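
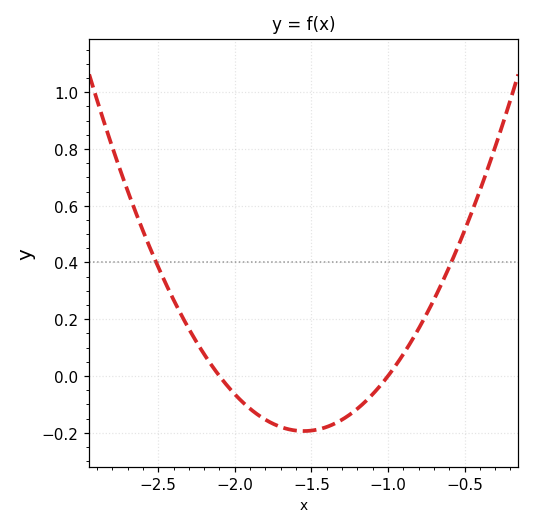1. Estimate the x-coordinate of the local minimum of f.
-1.55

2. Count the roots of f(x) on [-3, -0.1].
2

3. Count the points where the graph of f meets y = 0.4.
2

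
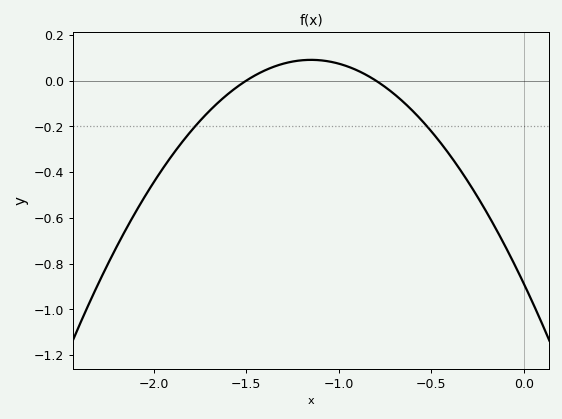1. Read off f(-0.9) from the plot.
0.044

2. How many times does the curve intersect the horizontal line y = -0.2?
2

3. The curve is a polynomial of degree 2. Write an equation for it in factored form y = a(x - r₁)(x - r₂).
y = -0.74(x + 1.5)(x + 0.8)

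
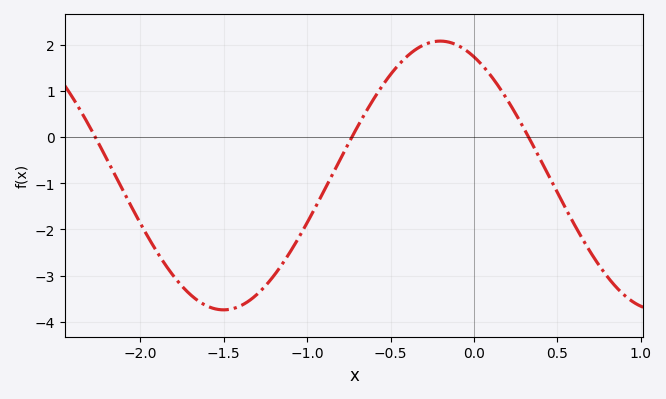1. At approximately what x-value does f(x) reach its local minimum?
-1.5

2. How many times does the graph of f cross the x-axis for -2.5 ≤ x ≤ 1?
3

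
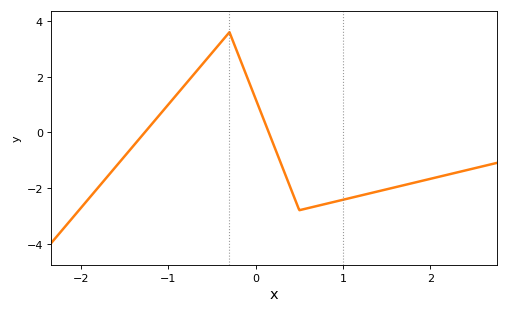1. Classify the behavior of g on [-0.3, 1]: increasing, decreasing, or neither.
neither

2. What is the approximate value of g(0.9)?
-2.4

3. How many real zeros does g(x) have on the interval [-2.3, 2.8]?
2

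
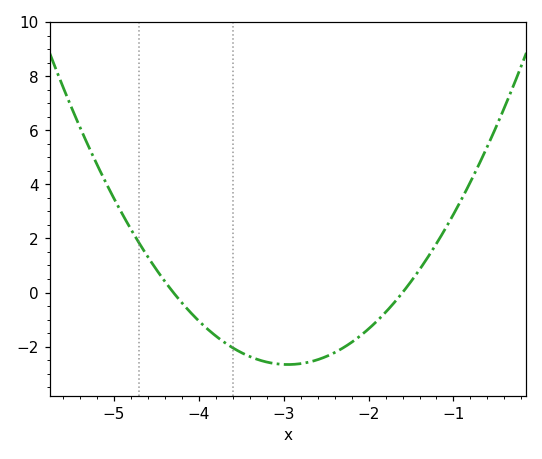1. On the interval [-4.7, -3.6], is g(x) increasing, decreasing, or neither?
decreasing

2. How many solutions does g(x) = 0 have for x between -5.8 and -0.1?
2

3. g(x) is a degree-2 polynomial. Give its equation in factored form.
y = 1.46(x + 4.3)(x + 1.6)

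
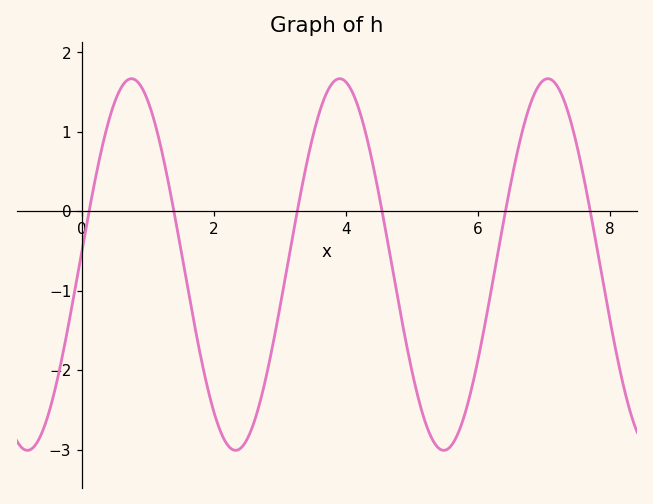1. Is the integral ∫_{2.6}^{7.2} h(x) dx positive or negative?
negative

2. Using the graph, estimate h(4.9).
-1.59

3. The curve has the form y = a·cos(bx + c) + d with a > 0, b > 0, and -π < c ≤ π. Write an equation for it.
y = 2.34cos(1.99x - 1.49) - 0.67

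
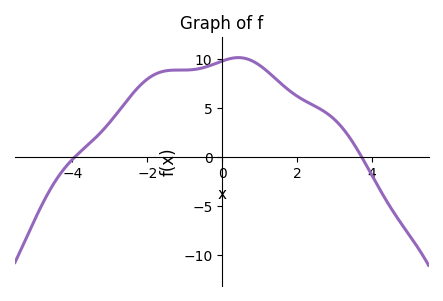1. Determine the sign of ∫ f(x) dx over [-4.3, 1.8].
positive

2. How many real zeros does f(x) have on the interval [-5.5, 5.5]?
2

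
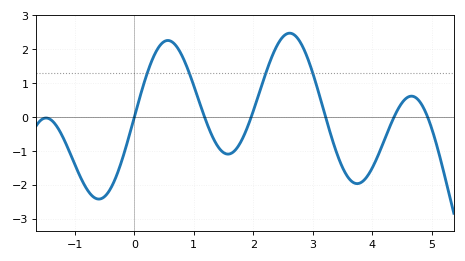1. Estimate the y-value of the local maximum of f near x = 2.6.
2.5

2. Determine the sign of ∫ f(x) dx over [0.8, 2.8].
positive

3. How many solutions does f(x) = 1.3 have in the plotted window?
4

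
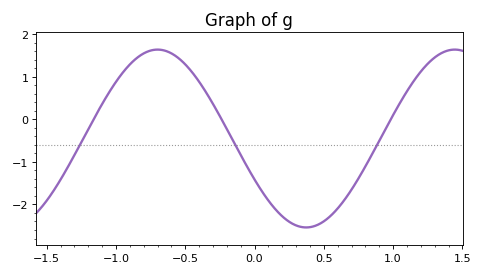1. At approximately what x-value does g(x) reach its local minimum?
0.35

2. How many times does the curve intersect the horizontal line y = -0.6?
3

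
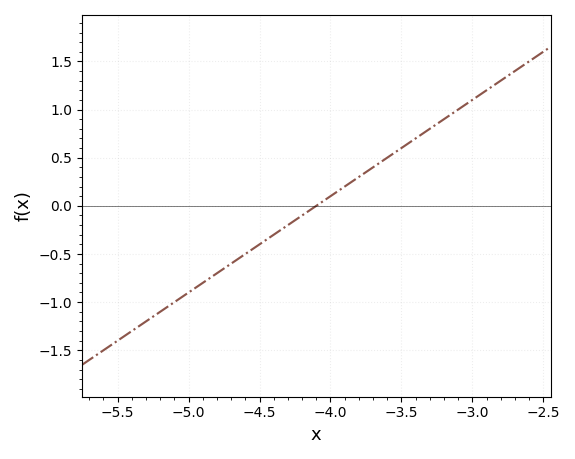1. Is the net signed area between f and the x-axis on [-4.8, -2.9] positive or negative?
positive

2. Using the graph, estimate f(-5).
-0.9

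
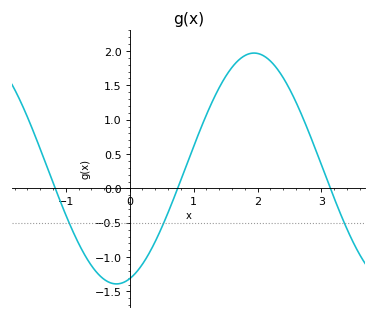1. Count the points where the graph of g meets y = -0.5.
3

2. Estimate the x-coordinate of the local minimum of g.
-0.206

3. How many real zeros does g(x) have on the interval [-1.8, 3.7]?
3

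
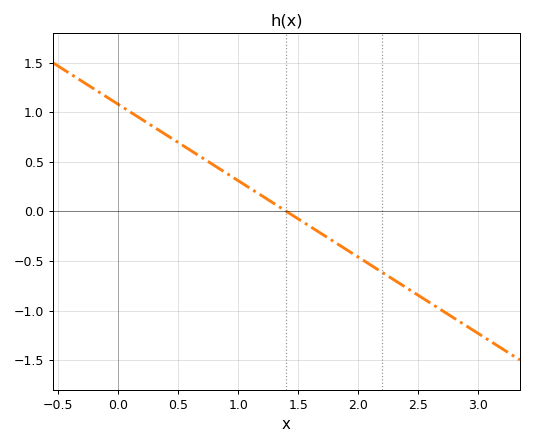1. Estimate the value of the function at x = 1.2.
0.15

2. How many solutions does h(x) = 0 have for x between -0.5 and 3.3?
1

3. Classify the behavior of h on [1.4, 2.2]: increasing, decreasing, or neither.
decreasing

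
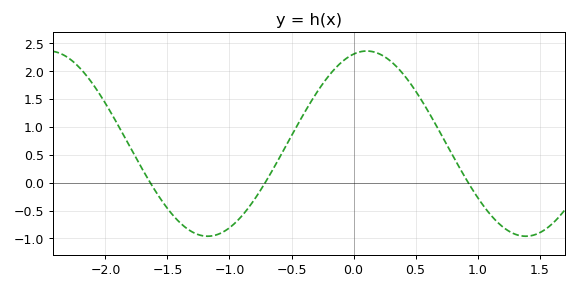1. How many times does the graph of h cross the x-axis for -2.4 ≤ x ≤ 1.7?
3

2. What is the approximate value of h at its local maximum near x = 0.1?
2.35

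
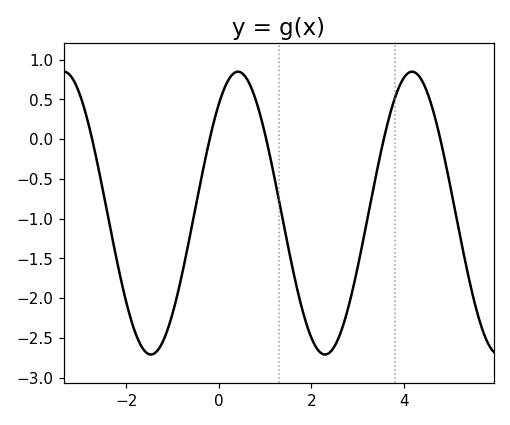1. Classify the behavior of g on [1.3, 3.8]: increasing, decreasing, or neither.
neither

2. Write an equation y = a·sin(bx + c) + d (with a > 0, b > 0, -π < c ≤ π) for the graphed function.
y = 1.78sin(1.67x + 0.882) - 0.93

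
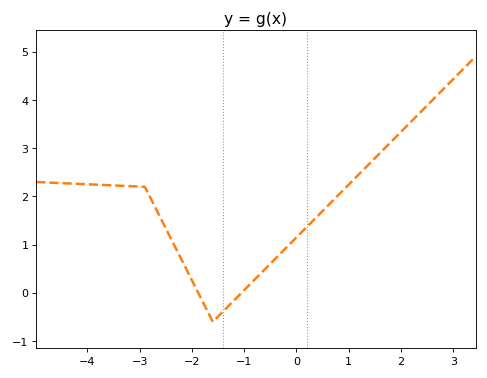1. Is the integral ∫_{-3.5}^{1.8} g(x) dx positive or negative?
positive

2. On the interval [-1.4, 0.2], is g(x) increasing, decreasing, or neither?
increasing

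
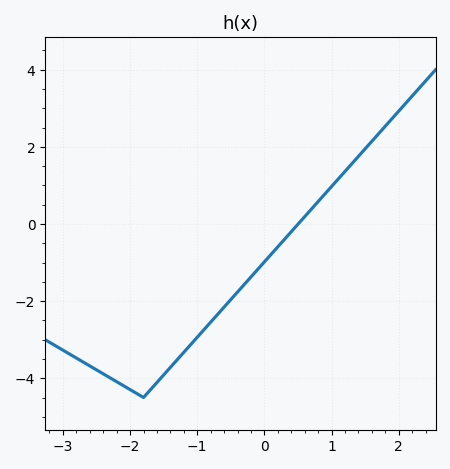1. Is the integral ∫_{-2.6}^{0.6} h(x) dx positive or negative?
negative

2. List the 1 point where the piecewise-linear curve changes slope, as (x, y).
(-1.8, -4.5)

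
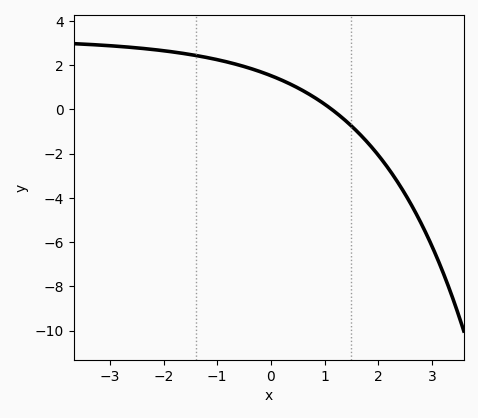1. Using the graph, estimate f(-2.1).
2.6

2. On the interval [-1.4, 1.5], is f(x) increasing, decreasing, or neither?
decreasing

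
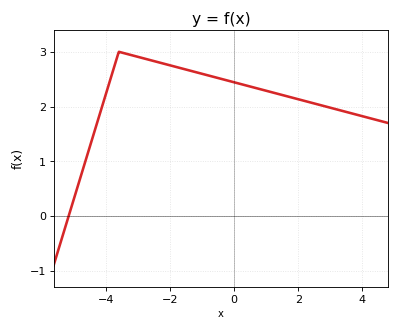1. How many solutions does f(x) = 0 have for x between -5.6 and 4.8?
1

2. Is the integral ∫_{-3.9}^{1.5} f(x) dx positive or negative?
positive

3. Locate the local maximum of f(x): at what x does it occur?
-3.6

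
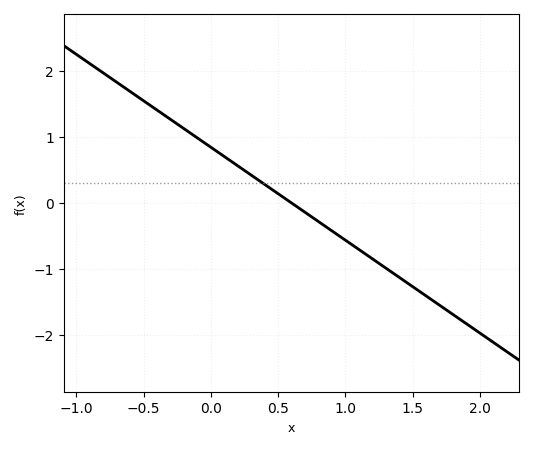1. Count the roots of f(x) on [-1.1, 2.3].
1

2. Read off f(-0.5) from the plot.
1.6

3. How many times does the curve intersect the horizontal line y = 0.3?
1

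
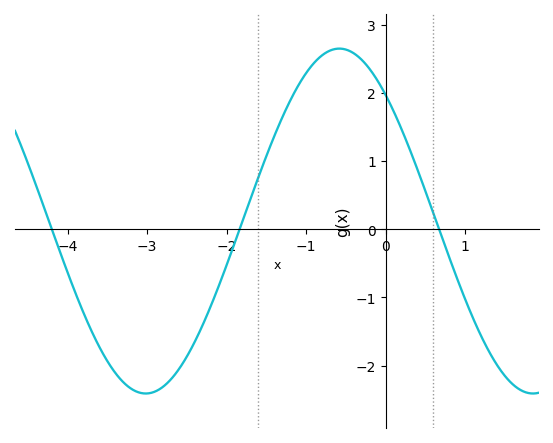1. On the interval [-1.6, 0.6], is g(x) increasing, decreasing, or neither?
neither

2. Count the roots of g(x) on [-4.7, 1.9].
3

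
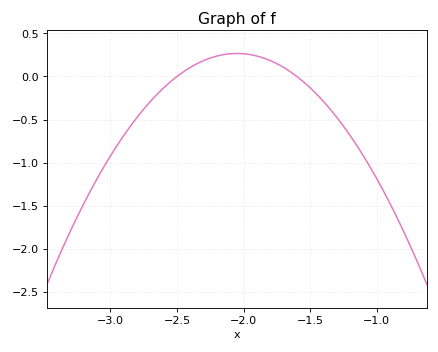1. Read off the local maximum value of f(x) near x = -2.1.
0.267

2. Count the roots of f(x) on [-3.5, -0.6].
2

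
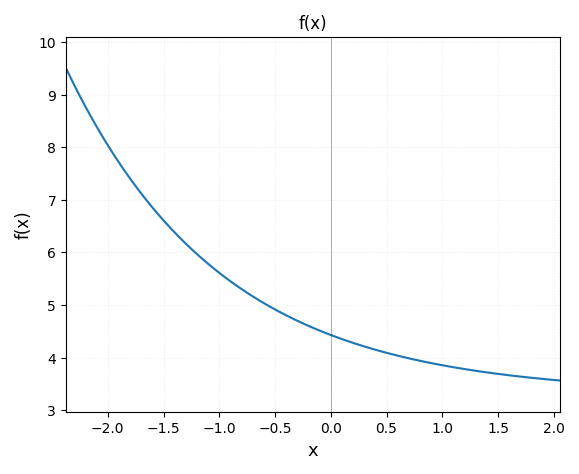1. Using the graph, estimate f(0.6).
4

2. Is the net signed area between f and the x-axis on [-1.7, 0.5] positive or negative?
positive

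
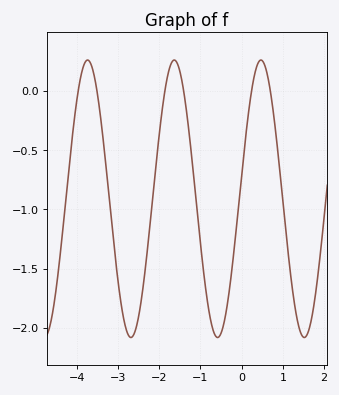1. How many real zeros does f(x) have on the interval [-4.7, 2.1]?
6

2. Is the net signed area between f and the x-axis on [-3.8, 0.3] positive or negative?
negative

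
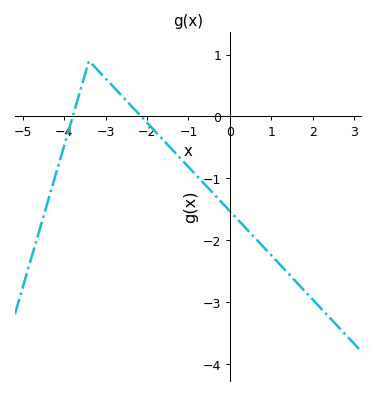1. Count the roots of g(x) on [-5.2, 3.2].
2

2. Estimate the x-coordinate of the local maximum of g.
-3.4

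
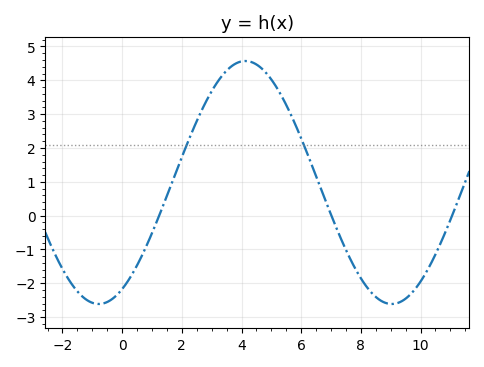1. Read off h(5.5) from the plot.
3.3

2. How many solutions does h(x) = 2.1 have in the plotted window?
2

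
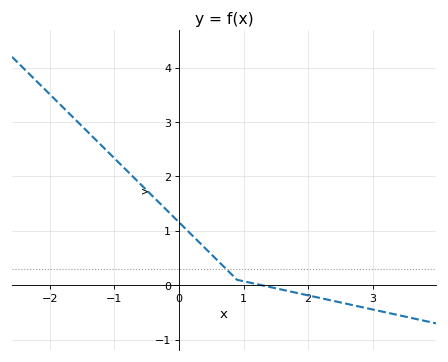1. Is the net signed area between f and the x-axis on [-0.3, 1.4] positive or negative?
positive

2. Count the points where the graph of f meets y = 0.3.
1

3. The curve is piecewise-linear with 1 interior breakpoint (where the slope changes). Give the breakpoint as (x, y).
(0.9, 0.1)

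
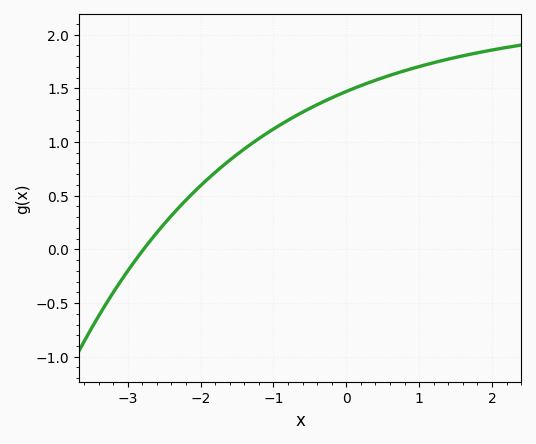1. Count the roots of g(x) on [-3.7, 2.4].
1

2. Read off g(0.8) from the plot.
1.66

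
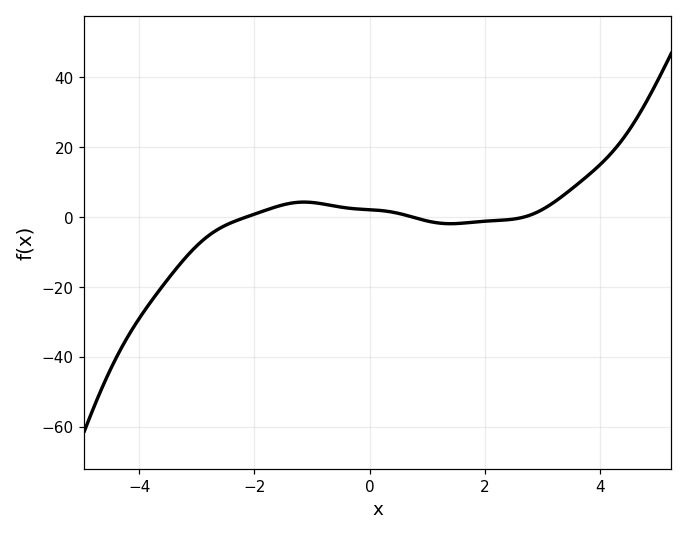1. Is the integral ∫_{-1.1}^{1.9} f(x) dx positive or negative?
positive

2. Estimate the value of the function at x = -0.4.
2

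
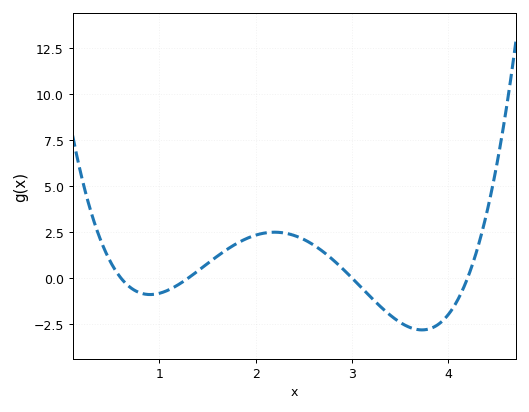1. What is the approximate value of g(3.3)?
-1.6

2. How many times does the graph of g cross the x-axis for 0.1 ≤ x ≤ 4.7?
4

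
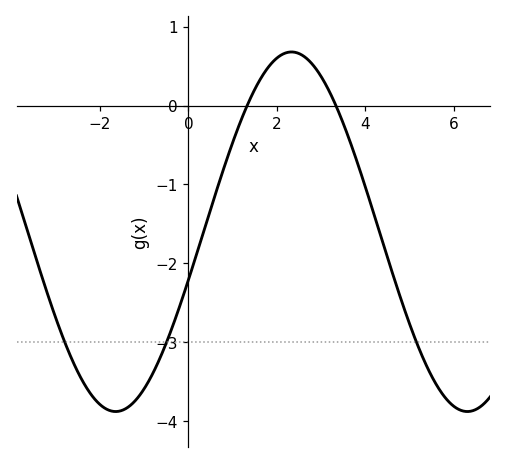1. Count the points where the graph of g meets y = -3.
3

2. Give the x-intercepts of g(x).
1.33, 3.34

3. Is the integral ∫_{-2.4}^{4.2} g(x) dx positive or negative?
negative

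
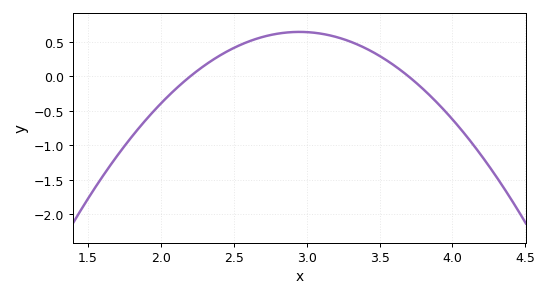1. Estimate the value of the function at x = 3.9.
-0.391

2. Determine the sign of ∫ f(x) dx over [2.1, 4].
positive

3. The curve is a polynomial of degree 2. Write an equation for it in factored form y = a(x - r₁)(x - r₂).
y = -1.15(x - 2.2)(x - 3.7)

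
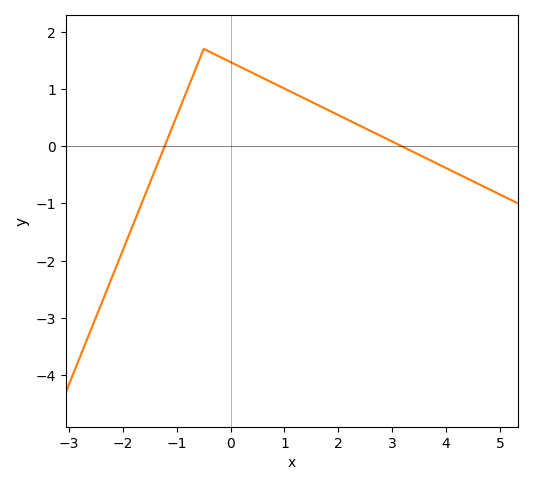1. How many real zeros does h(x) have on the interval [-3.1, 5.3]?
2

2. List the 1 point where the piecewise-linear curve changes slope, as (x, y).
(-0.5, 1.7)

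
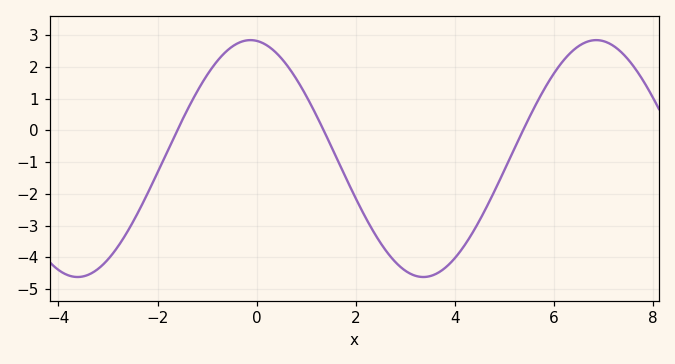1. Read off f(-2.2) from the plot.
-1.99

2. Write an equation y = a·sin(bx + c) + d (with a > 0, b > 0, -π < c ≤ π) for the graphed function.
y = 3.73sin(0.9x + 1.68) - 0.89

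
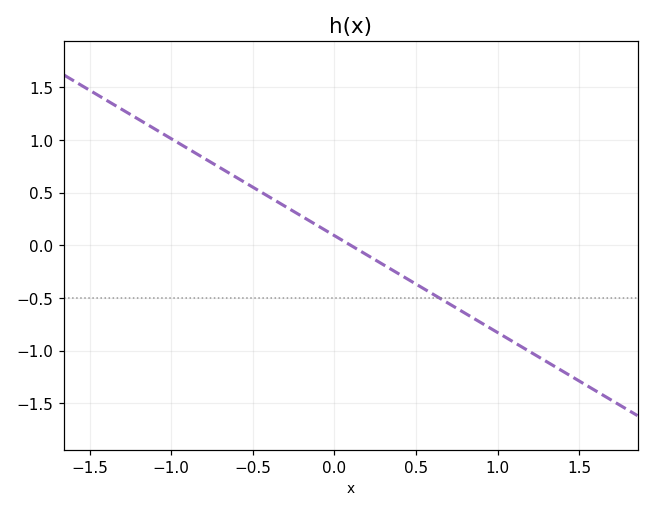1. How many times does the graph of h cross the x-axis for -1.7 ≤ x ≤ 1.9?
1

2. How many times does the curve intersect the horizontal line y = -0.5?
1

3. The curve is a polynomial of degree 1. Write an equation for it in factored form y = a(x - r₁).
y = -0.92(x - 0.1)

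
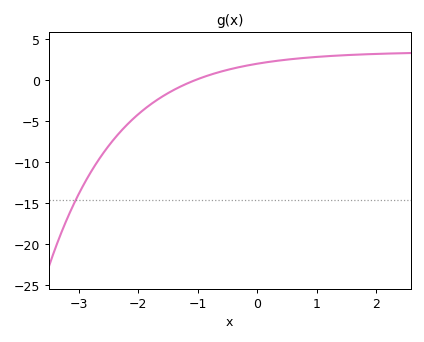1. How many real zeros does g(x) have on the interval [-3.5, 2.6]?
1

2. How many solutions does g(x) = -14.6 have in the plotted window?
1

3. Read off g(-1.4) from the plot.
-1.18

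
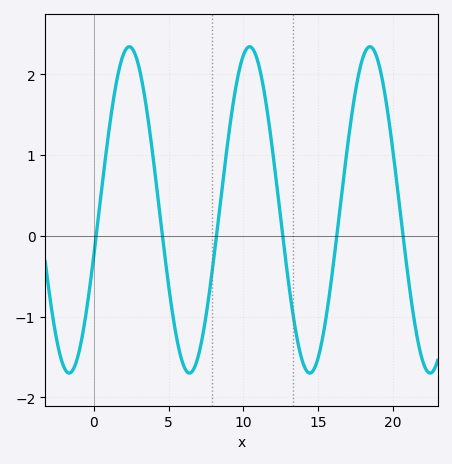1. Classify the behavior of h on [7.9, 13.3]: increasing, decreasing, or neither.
neither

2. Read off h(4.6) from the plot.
-0.016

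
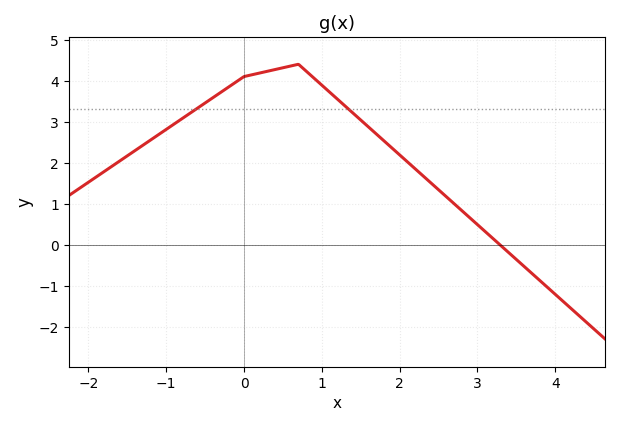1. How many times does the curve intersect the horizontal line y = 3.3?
2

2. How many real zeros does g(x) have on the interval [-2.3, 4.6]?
1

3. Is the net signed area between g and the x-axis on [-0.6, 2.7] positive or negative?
positive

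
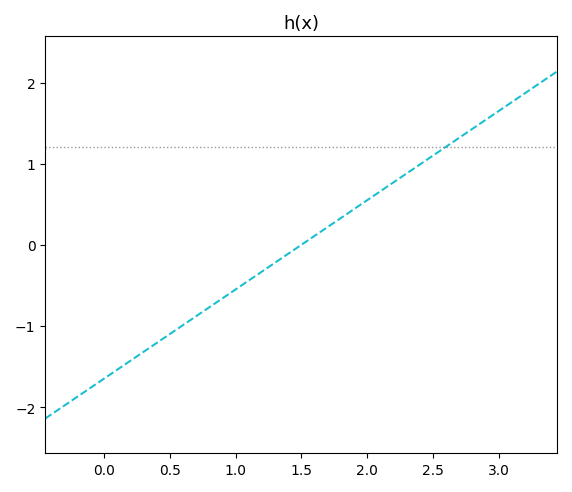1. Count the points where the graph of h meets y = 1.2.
1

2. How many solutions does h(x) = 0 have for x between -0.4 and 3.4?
1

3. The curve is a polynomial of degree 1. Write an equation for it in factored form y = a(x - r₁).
y = 1.1(x - 1.5)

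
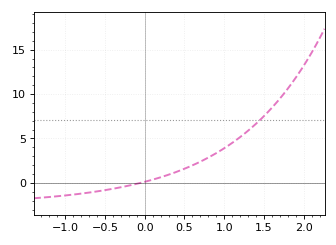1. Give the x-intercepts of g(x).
-0.05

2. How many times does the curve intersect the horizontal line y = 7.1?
1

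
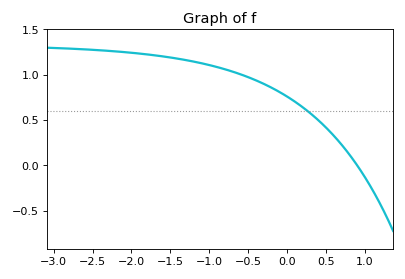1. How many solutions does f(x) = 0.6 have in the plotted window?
1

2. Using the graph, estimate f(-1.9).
1.25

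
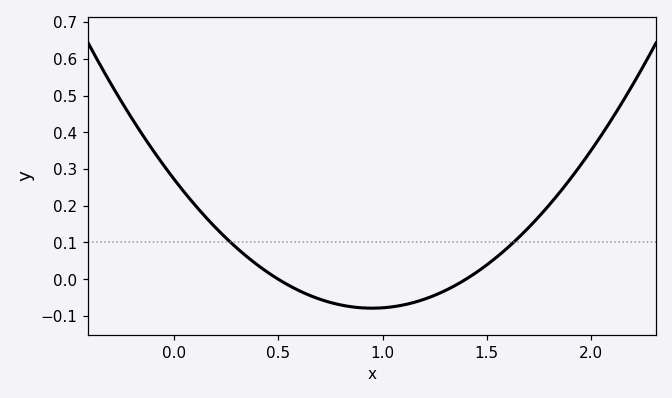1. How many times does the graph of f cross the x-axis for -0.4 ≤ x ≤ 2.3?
2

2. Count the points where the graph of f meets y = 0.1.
2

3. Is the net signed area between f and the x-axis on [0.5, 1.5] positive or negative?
negative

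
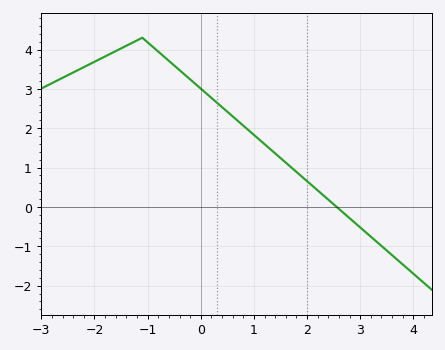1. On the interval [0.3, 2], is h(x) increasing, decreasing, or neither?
decreasing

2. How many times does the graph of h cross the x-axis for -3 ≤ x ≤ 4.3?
1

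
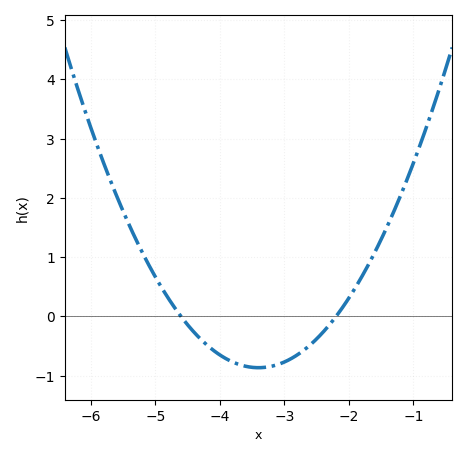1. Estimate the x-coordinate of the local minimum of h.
-3.4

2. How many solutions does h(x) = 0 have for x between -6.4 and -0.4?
2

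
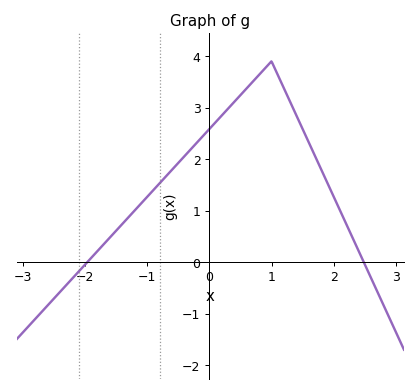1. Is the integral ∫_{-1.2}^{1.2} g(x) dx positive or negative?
positive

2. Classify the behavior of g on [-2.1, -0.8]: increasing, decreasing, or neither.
increasing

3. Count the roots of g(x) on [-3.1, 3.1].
2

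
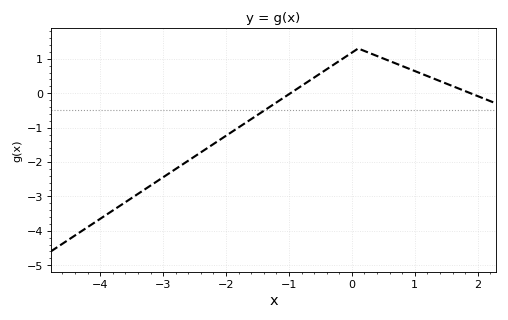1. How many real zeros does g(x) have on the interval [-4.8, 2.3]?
2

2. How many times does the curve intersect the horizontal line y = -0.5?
1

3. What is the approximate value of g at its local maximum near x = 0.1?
1.3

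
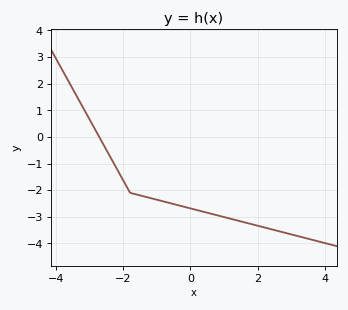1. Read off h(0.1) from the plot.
-2.72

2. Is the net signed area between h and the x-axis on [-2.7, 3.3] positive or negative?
negative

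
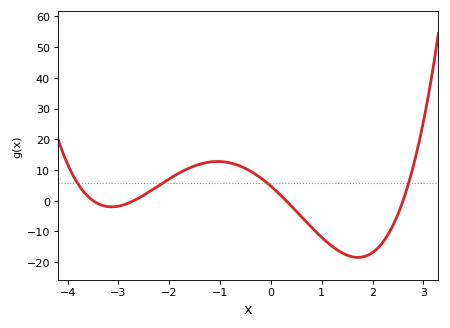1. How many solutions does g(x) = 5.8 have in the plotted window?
4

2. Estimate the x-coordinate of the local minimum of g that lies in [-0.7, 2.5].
1.71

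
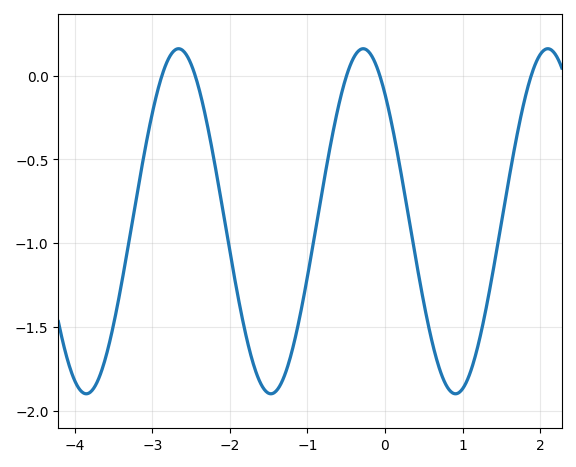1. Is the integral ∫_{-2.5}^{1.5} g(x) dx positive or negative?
negative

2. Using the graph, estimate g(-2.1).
-0.777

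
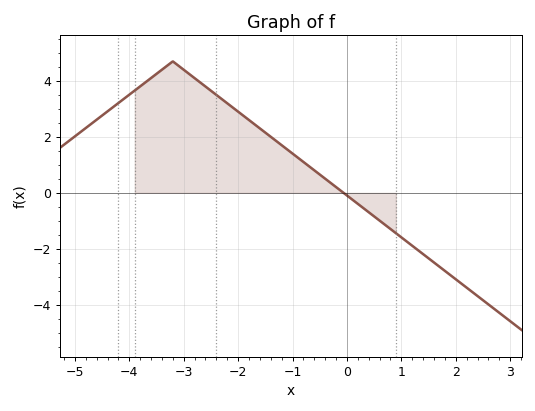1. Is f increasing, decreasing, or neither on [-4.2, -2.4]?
neither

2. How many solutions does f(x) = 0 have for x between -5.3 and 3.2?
1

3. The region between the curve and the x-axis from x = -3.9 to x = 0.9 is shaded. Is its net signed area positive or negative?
positive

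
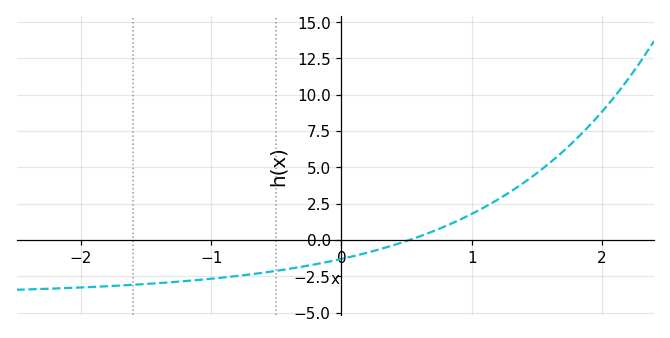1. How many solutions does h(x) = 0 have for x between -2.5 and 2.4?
1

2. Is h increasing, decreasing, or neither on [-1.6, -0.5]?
increasing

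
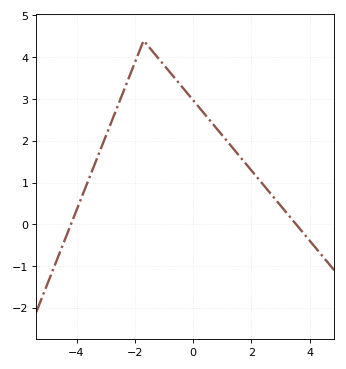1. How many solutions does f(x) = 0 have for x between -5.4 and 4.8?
2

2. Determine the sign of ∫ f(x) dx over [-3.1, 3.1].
positive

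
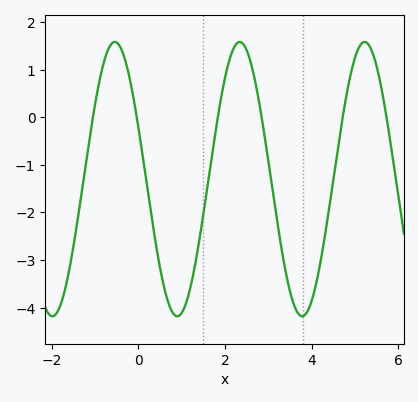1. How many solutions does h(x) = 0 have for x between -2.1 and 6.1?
6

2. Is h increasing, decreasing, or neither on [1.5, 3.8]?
neither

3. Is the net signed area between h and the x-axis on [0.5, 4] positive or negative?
negative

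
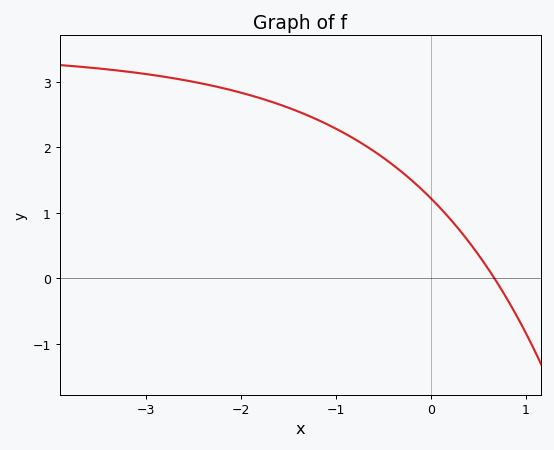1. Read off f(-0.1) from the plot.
1.4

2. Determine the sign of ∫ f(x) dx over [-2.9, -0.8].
positive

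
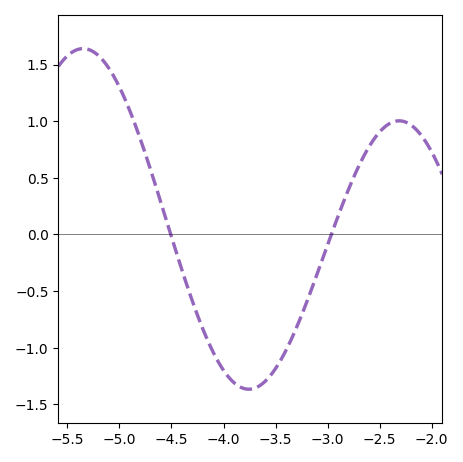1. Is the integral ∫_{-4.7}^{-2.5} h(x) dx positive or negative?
negative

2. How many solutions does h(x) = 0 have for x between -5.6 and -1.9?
2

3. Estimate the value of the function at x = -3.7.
-1.35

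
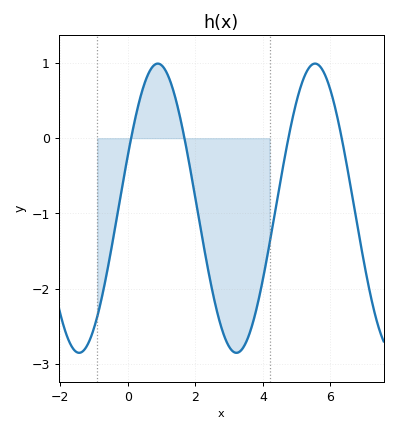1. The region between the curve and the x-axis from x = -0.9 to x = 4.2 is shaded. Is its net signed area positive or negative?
negative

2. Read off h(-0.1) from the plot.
-0.483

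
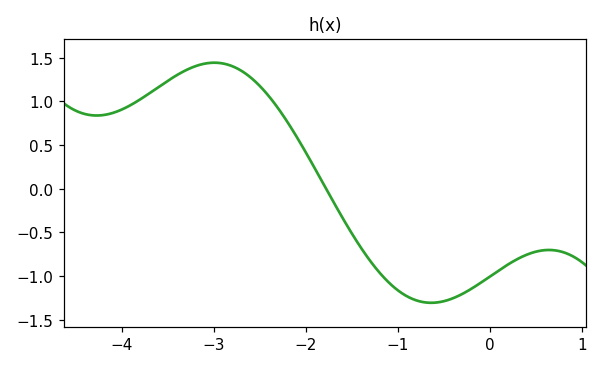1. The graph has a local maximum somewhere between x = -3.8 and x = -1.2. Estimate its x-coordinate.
-3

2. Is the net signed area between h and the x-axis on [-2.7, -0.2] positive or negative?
negative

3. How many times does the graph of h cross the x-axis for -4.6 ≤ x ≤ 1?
1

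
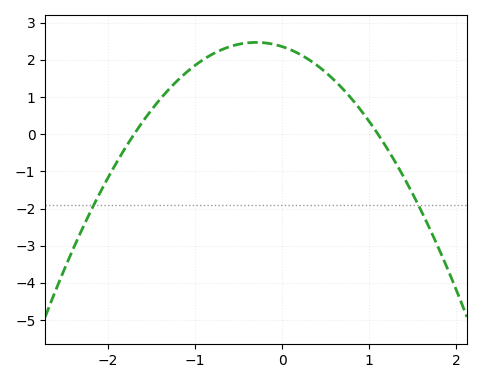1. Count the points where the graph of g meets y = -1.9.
2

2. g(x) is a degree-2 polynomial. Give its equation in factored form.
y = -1.26(x + 1.7)(x - 1.1)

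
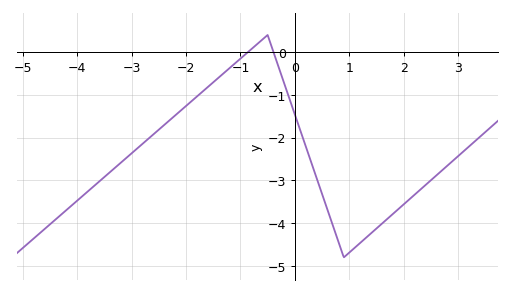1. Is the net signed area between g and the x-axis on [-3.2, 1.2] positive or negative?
negative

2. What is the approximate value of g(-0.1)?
-1.09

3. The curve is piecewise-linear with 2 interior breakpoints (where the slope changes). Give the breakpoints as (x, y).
(-0.5, 0.4); (0.9, -4.8)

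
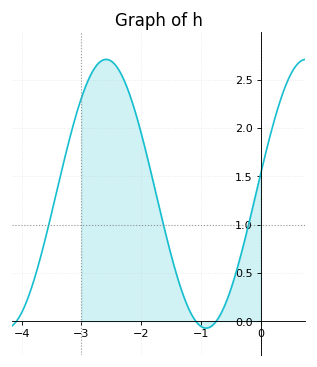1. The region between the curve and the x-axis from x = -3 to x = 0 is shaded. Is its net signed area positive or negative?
positive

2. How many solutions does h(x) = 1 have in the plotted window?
3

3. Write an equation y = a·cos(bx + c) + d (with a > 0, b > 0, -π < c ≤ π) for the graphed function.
y = 1.39cos(1.9x - 1.4) + 1.32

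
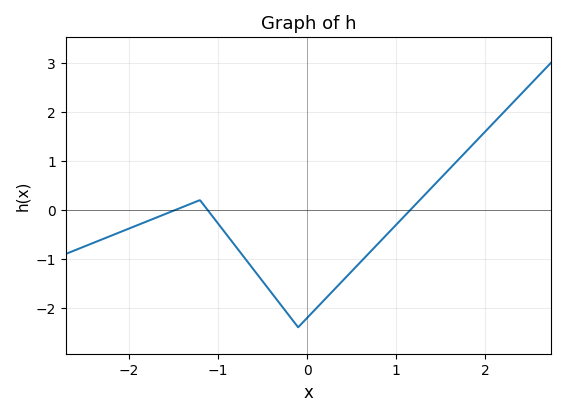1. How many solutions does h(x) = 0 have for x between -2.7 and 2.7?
3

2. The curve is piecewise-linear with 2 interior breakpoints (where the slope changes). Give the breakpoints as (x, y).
(-1.2, 0.2); (-0.1, -2.4)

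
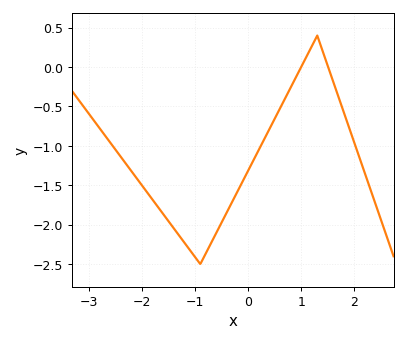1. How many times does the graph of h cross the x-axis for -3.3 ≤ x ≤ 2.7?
2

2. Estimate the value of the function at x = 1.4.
0.2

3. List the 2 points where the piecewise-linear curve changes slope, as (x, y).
(-0.9, -2.5); (1.3, 0.4)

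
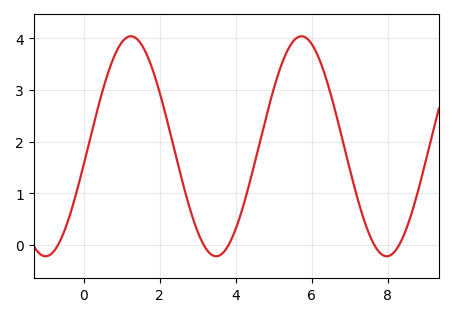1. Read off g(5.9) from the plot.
3.98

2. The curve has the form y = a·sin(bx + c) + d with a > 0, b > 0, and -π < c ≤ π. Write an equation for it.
y = 2.13sin(1.4x - 0.17) + 1.91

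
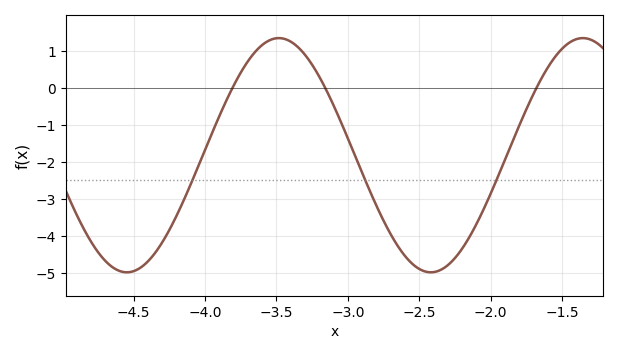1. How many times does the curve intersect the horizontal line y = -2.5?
3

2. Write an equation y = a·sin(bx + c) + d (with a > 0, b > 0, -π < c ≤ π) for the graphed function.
y = 3.16sin(2.95x - 0.72) - 1.82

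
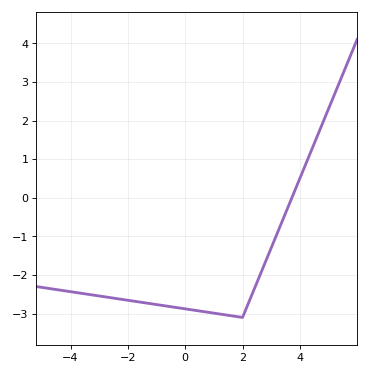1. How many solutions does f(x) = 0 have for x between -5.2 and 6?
1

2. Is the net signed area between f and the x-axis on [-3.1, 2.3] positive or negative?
negative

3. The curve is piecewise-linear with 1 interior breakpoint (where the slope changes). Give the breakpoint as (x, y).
(2, -3.1)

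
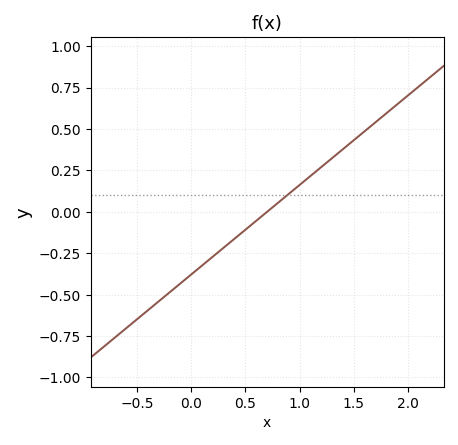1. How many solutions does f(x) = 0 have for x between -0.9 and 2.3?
1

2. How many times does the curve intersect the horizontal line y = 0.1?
1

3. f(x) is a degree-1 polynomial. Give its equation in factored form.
y = 0.54(x - 0.7)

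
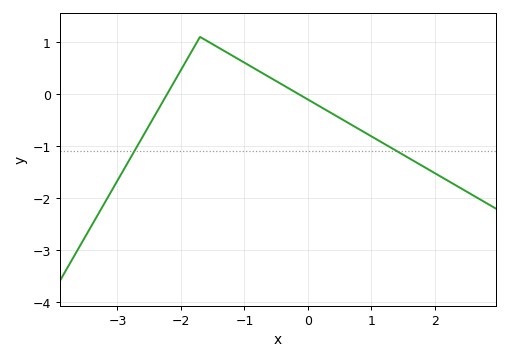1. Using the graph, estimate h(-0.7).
0.392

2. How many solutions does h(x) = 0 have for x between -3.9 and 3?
2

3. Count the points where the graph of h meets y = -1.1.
2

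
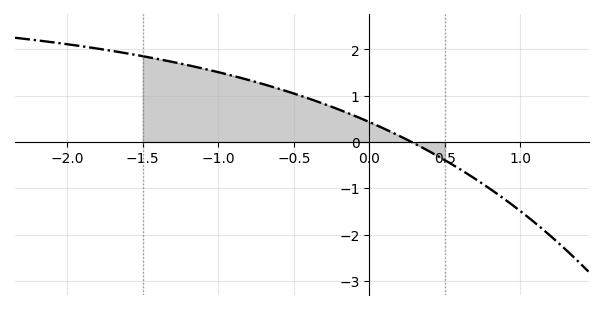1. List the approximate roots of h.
0.279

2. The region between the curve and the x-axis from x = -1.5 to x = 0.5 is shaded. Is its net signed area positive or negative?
positive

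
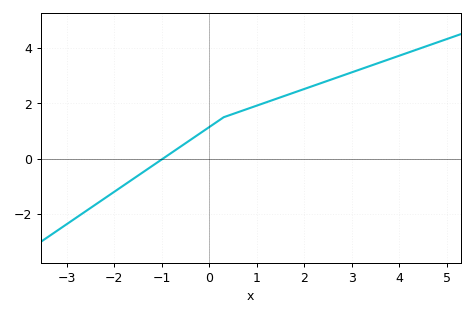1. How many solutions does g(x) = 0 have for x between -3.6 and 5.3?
1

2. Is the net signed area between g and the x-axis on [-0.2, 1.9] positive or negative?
positive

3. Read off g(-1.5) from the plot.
-0.6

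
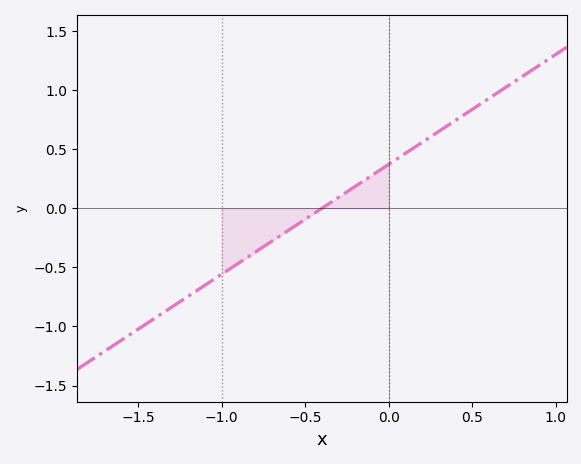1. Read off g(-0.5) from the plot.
-0.1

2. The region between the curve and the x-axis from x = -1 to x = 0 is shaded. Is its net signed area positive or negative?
negative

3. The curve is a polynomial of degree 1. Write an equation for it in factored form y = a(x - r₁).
y = 0.93(x + 0.4)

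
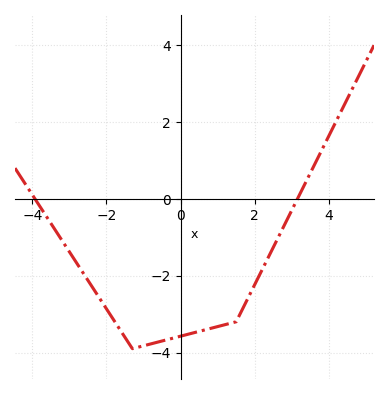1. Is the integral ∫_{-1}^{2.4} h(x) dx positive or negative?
negative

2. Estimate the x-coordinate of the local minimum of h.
-1.2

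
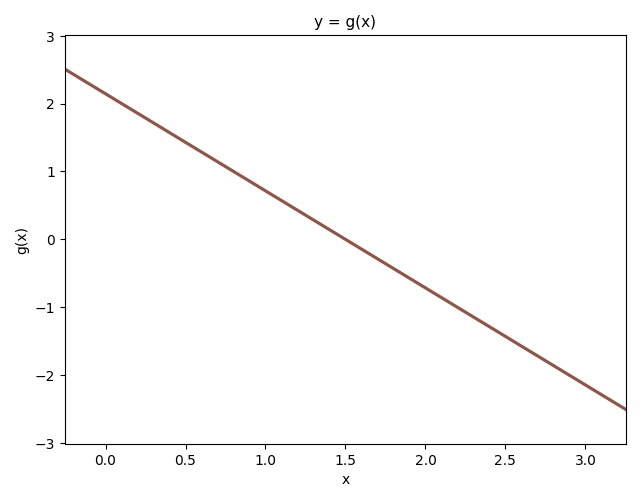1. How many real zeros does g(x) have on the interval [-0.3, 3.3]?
1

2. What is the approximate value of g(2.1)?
-0.9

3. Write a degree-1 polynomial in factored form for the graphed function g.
y = -1.43(x - 1.5)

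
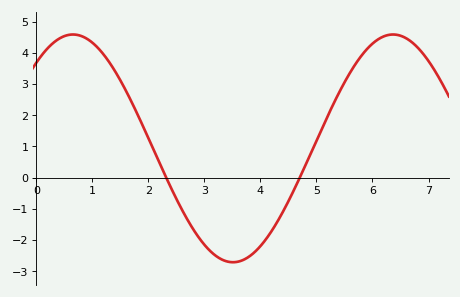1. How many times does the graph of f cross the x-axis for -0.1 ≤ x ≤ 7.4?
2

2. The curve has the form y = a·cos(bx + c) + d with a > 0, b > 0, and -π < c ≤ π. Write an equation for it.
y = 3.65cos(1.1x - 0.72) + 0.94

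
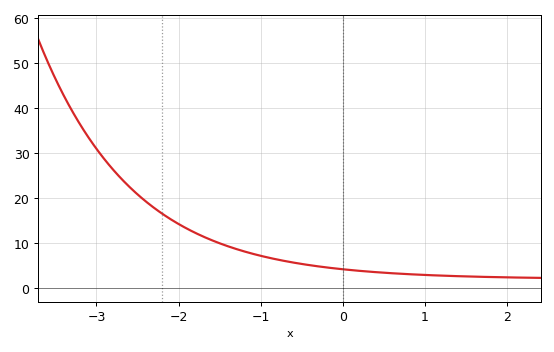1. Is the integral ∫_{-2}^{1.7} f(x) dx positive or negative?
positive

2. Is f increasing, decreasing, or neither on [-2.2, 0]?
decreasing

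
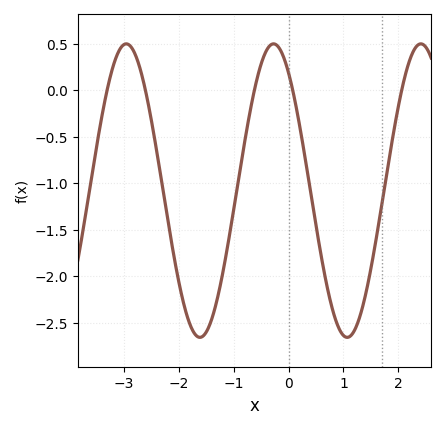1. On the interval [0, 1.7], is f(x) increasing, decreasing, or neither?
neither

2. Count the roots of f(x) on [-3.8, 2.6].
5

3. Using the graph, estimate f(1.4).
-2.2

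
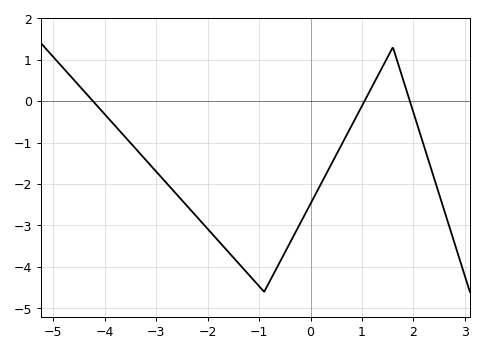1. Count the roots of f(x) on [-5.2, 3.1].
3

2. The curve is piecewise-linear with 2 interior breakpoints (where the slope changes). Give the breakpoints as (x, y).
(-0.9, -4.6); (1.6, 1.3)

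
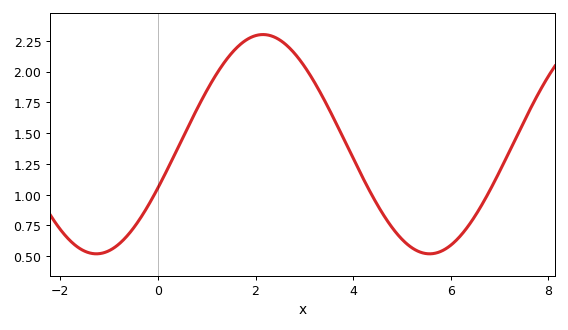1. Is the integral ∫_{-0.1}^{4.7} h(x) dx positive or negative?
positive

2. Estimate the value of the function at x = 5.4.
0.55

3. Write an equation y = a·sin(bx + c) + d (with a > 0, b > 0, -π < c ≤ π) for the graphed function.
y = 0.89sin(0.92x - 0.41) + 1.41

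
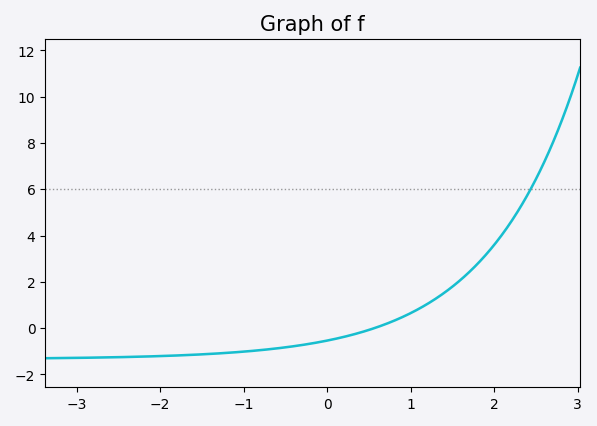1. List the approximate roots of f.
0.6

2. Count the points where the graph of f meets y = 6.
1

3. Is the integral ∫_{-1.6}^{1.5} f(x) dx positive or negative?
negative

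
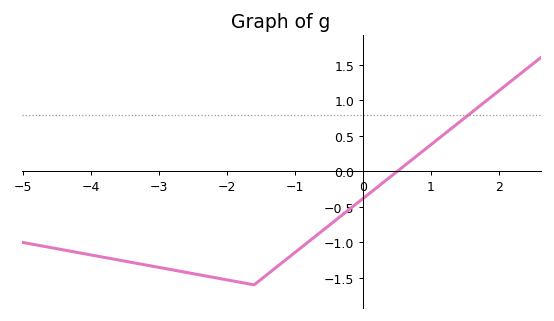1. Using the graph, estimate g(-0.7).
-0.9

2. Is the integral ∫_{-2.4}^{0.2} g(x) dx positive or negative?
negative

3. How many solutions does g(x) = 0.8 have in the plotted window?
1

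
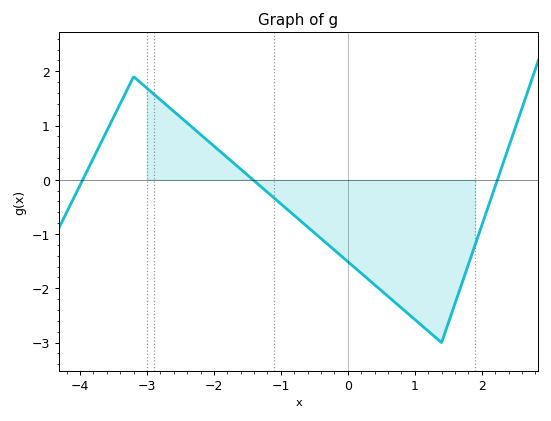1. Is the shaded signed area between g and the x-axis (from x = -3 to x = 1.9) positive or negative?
negative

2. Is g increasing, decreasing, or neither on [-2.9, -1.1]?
decreasing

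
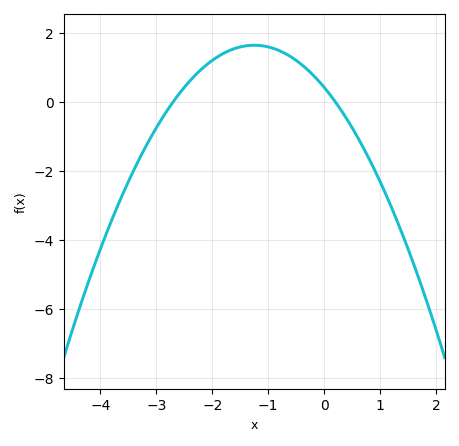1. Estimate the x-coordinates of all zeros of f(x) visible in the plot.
-2.7, 0.2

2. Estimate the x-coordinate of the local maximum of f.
-1.25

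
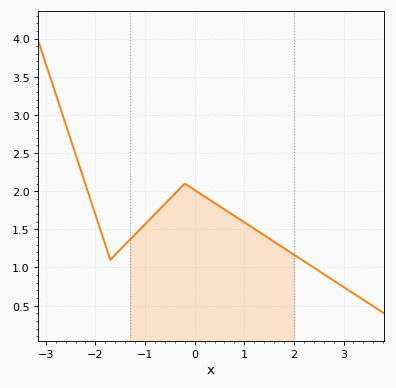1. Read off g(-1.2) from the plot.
1.45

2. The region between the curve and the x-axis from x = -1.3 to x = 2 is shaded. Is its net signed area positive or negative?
positive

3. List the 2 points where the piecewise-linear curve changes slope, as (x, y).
(-1.7, 1.1); (-0.2, 2.1)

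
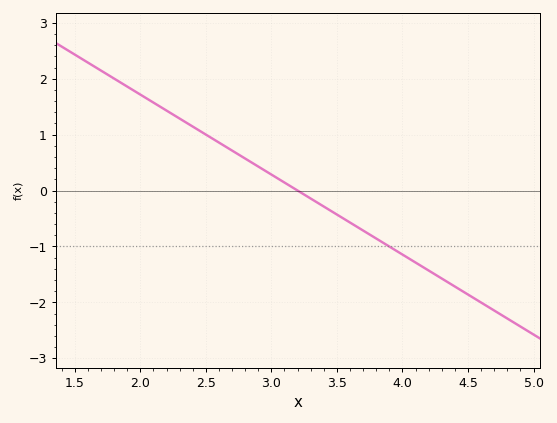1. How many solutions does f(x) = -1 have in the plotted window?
1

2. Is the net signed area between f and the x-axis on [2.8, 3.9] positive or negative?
negative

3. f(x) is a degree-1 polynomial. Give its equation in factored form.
y = -1.43(x - 3.2)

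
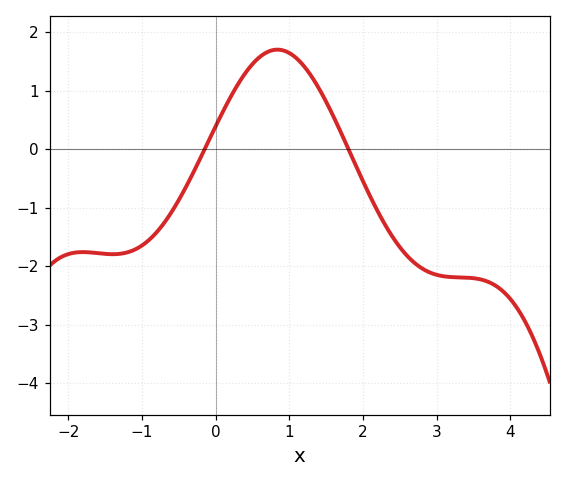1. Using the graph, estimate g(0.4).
1.3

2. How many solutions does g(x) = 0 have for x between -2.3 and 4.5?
2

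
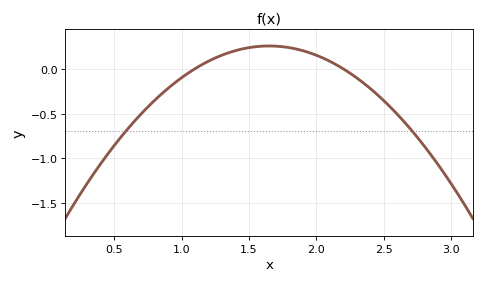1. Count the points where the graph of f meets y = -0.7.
2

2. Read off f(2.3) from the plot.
-0.1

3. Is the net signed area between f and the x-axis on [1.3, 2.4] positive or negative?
positive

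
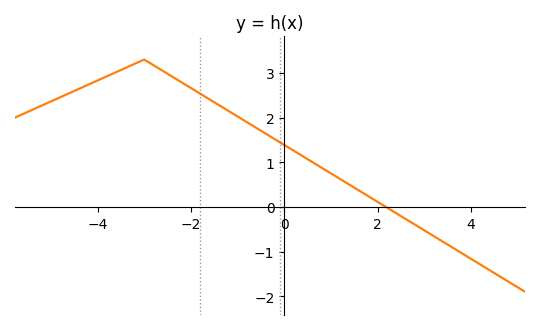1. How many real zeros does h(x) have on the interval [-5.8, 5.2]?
1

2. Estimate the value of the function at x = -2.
2.7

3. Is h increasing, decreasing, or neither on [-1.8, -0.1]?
decreasing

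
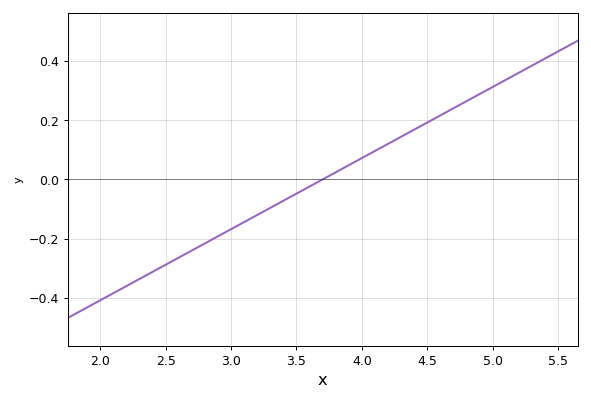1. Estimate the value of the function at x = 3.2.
-0.12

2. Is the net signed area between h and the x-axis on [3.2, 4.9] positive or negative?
positive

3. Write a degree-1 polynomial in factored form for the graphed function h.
y = 0.24(x - 3.7)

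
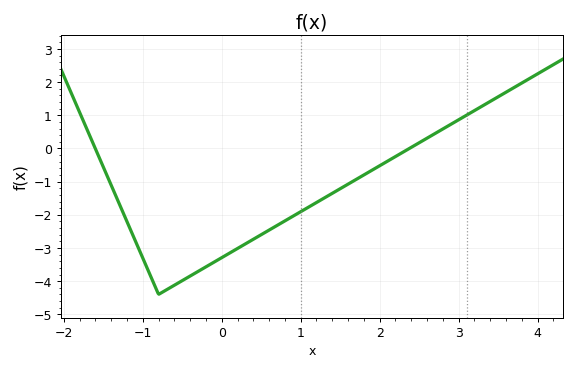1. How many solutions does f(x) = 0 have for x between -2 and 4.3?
2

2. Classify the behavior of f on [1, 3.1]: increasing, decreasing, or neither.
increasing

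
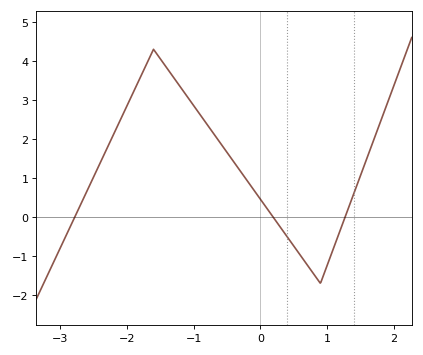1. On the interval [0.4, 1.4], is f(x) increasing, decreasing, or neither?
neither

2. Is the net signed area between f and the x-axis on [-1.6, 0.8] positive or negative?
positive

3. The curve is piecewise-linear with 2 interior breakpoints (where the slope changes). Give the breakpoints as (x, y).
(-1.6, 4.3); (0.9, -1.7)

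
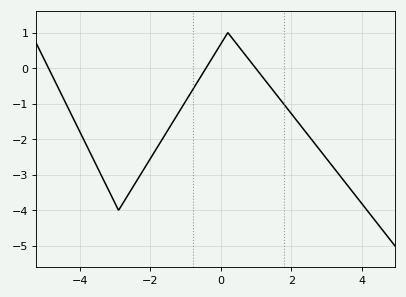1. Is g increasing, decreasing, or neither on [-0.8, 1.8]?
neither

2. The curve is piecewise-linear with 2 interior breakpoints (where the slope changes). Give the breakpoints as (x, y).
(-2.9, -4); (0.2, 1)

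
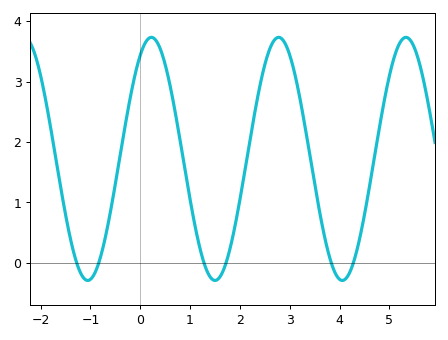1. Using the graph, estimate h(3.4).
1.8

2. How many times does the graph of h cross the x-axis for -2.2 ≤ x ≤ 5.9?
6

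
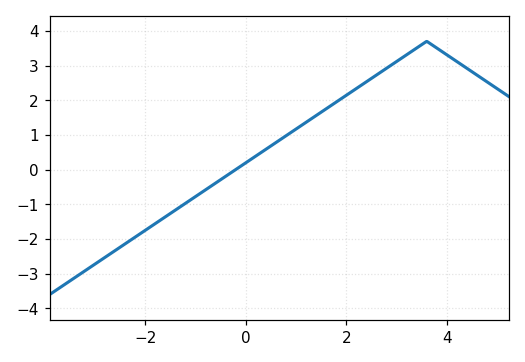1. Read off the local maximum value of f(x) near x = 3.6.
3.7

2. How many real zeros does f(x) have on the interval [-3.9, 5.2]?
1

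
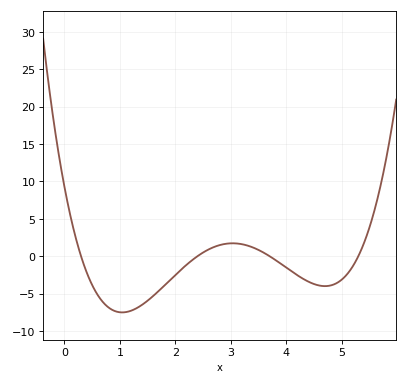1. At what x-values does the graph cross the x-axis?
0.3, 2.4, 3.7, 5.3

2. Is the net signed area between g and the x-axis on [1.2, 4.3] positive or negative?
negative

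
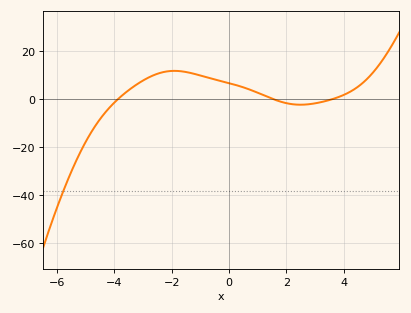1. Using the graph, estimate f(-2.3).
11.3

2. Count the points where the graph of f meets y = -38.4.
1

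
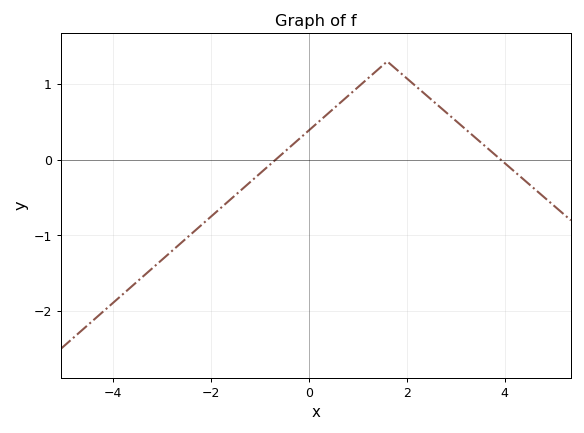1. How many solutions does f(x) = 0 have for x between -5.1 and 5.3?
2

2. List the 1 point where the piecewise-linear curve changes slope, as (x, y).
(1.6, 1.3)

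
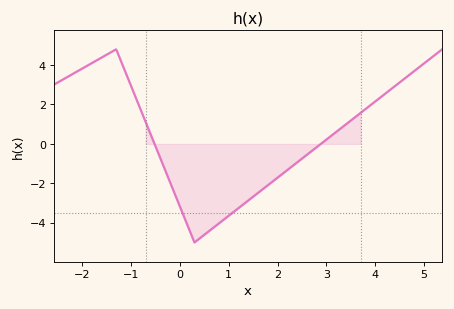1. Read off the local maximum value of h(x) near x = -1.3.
4.8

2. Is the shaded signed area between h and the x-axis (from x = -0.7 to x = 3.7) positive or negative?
negative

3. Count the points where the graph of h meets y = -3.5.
2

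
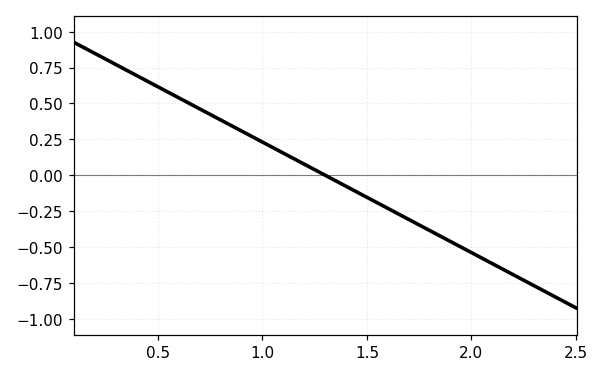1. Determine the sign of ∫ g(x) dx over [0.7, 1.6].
positive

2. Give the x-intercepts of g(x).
1.3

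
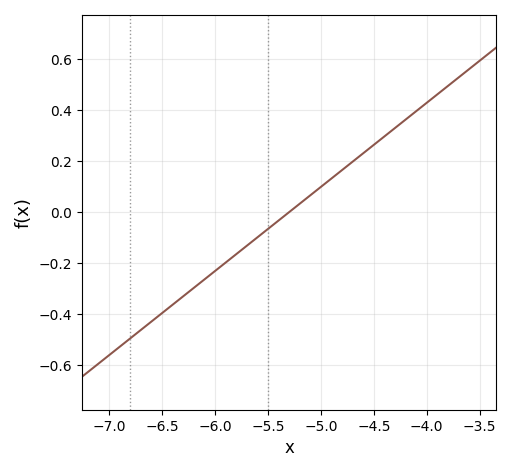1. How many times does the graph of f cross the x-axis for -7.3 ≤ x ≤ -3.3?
1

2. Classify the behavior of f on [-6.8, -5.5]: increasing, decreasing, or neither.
increasing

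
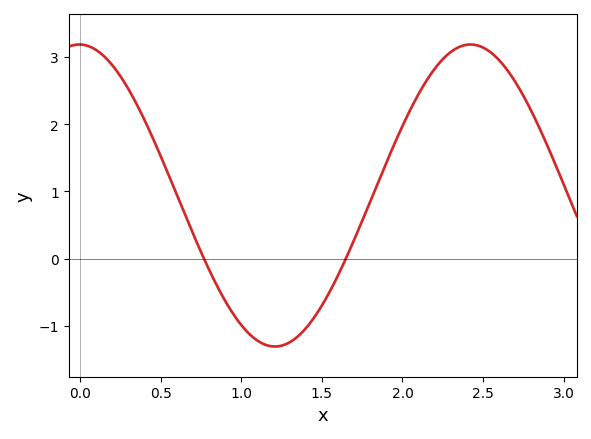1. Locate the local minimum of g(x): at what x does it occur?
1.21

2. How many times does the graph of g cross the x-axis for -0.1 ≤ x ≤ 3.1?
2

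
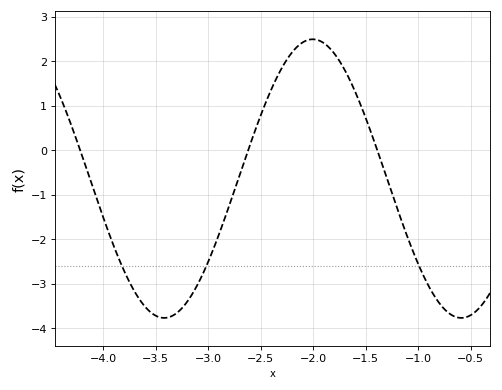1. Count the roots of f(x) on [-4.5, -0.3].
3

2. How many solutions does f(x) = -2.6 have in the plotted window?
3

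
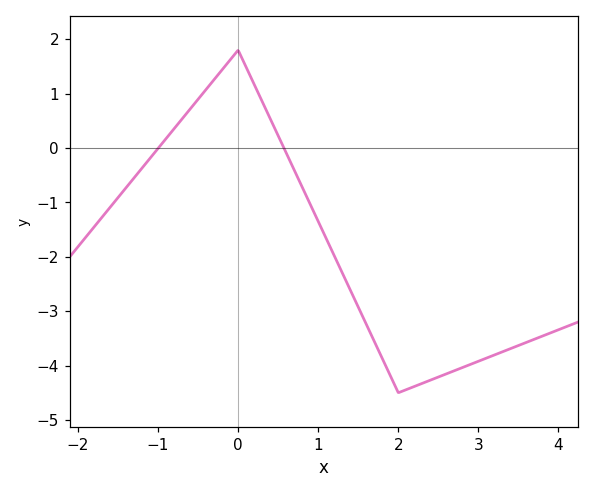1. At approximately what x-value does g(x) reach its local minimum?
2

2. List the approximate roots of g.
-0.996, 0.571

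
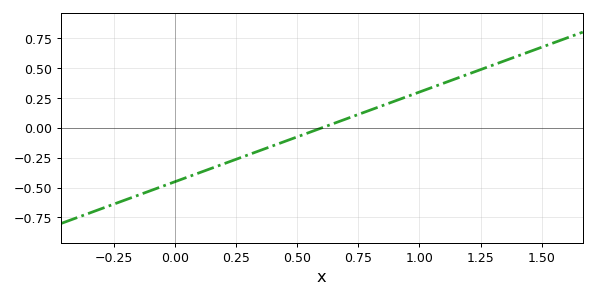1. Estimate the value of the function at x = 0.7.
0.08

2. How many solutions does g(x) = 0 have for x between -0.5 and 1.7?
1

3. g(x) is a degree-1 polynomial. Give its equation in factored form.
y = 0.75(x - 0.6)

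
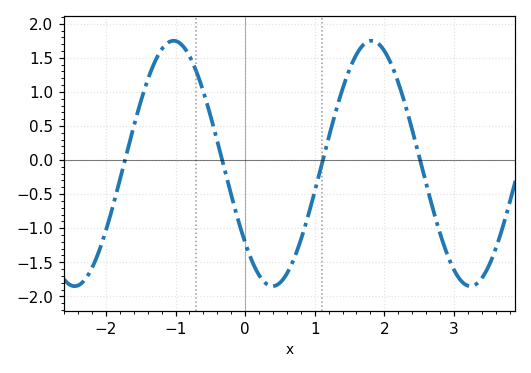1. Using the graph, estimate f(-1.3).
1.43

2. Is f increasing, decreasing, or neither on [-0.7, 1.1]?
neither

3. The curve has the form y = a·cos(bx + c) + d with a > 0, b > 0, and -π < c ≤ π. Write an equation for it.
y = 1.8cos(2.21x + 2.27) - 0.05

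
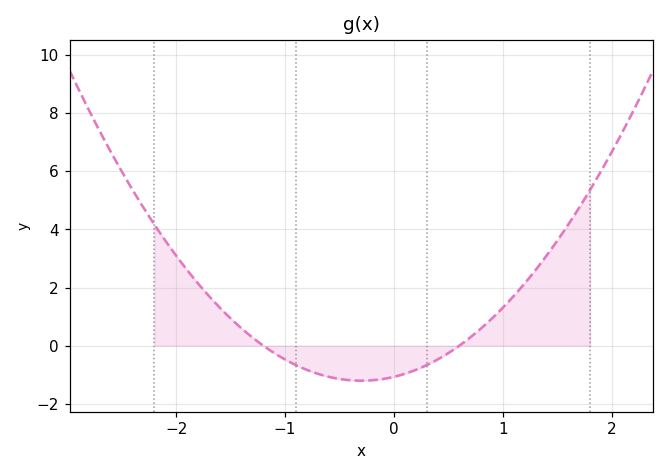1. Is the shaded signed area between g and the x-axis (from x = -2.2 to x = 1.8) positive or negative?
positive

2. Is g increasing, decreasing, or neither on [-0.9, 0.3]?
neither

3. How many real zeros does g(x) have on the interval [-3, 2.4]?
2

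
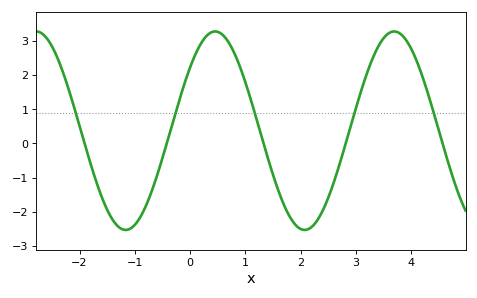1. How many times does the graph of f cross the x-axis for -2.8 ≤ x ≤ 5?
5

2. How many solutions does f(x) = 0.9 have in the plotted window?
5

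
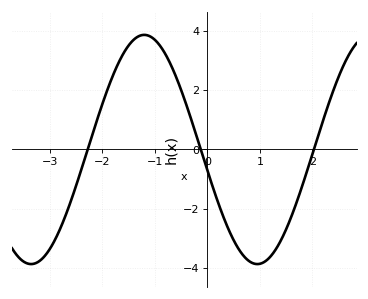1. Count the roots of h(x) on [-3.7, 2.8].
3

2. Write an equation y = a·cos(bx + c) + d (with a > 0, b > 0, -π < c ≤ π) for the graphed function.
y = 3.87cos(1.46x + 1.75) + 0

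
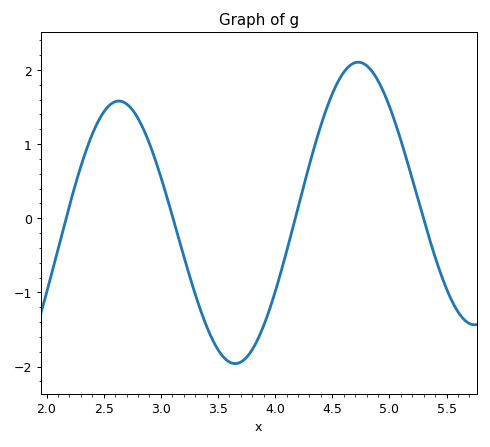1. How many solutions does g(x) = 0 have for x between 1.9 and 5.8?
4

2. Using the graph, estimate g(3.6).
-1.94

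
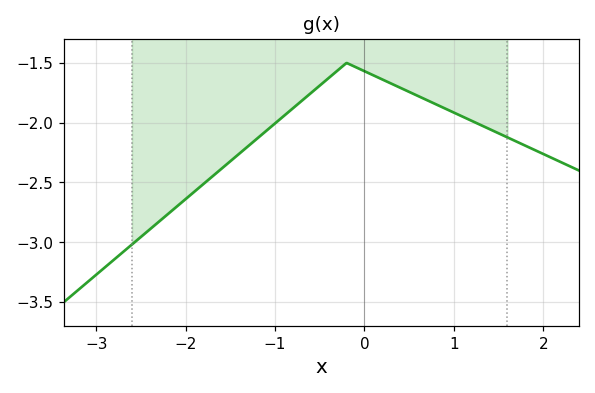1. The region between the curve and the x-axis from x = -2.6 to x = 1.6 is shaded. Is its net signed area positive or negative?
negative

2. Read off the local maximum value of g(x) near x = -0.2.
-1.5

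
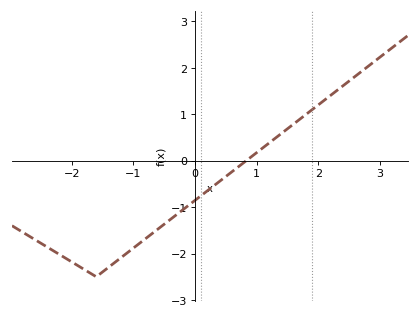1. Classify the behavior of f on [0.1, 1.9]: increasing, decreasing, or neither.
increasing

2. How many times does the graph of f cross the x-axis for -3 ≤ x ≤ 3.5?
1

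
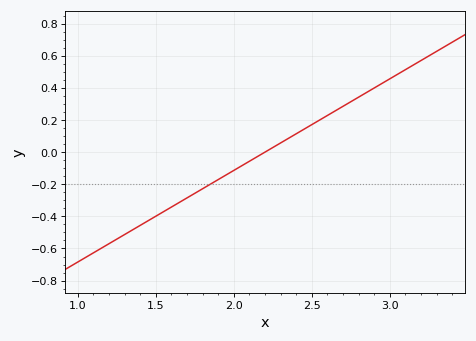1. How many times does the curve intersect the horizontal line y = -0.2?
1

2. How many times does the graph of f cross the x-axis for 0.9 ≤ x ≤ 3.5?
1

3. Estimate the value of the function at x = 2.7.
0.285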